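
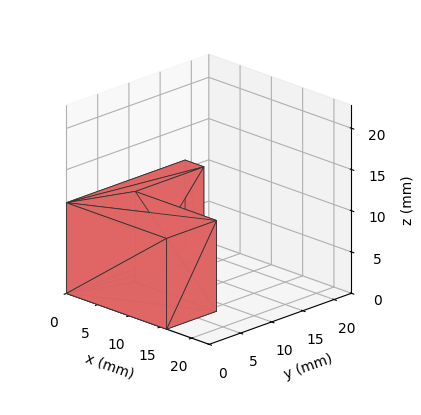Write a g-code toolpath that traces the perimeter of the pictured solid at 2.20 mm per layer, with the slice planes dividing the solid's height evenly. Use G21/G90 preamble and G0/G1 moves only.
Reading the render: the shape is an L-shaped prism: outer 16 × 19 mm, arm thicknesses ≈ 8 mm (horizontal) and 3 mm (vertical), extruded 11 mm in z (dimensions read to the nearest mm from the axis ticks). For the g-code, the solid's height is divided into equal slices at the stated Δz and each level perimeter traced with G1 moves after a G0 lift.

; perimeter-only toolpath
G21 ; units = mm
G90 ; absolute positioning
G28 ; home
; layer 1
G0 Z2.20
G0 X0.00 Y0.00
G1 X16.00 Y0.00
G1 X16.00 Y8.00
G1 X3.00 Y8.00
G1 X3.00 Y19.00
G1 X0.00 Y19.00
G1 X0.00 Y0.00
; layer 2
G0 Z4.40
G0 X0.00 Y0.00
G1 X16.00 Y0.00
G1 X16.00 Y8.00
G1 X3.00 Y8.00
G1 X3.00 Y19.00
G1 X0.00 Y19.00
G1 X0.00 Y0.00
; layer 3
G0 Z6.60
G0 X0.00 Y0.00
G1 X16.00 Y0.00
G1 X16.00 Y8.00
G1 X3.00 Y8.00
G1 X3.00 Y19.00
G1 X0.00 Y19.00
G1 X0.00 Y0.00
; layer 4
G0 Z8.80
G0 X0.00 Y0.00
G1 X16.00 Y0.00
G1 X16.00 Y8.00
G1 X3.00 Y8.00
G1 X3.00 Y19.00
G1 X0.00 Y19.00
G1 X0.00 Y0.00
; layer 5
G0 Z11.00
G0 X0.00 Y0.00
G1 X16.00 Y0.00
G1 X16.00 Y8.00
G1 X3.00 Y8.00
G1 X3.00 Y19.00
G1 X0.00 Y19.00
G1 X0.00 Y0.00
M2 ; end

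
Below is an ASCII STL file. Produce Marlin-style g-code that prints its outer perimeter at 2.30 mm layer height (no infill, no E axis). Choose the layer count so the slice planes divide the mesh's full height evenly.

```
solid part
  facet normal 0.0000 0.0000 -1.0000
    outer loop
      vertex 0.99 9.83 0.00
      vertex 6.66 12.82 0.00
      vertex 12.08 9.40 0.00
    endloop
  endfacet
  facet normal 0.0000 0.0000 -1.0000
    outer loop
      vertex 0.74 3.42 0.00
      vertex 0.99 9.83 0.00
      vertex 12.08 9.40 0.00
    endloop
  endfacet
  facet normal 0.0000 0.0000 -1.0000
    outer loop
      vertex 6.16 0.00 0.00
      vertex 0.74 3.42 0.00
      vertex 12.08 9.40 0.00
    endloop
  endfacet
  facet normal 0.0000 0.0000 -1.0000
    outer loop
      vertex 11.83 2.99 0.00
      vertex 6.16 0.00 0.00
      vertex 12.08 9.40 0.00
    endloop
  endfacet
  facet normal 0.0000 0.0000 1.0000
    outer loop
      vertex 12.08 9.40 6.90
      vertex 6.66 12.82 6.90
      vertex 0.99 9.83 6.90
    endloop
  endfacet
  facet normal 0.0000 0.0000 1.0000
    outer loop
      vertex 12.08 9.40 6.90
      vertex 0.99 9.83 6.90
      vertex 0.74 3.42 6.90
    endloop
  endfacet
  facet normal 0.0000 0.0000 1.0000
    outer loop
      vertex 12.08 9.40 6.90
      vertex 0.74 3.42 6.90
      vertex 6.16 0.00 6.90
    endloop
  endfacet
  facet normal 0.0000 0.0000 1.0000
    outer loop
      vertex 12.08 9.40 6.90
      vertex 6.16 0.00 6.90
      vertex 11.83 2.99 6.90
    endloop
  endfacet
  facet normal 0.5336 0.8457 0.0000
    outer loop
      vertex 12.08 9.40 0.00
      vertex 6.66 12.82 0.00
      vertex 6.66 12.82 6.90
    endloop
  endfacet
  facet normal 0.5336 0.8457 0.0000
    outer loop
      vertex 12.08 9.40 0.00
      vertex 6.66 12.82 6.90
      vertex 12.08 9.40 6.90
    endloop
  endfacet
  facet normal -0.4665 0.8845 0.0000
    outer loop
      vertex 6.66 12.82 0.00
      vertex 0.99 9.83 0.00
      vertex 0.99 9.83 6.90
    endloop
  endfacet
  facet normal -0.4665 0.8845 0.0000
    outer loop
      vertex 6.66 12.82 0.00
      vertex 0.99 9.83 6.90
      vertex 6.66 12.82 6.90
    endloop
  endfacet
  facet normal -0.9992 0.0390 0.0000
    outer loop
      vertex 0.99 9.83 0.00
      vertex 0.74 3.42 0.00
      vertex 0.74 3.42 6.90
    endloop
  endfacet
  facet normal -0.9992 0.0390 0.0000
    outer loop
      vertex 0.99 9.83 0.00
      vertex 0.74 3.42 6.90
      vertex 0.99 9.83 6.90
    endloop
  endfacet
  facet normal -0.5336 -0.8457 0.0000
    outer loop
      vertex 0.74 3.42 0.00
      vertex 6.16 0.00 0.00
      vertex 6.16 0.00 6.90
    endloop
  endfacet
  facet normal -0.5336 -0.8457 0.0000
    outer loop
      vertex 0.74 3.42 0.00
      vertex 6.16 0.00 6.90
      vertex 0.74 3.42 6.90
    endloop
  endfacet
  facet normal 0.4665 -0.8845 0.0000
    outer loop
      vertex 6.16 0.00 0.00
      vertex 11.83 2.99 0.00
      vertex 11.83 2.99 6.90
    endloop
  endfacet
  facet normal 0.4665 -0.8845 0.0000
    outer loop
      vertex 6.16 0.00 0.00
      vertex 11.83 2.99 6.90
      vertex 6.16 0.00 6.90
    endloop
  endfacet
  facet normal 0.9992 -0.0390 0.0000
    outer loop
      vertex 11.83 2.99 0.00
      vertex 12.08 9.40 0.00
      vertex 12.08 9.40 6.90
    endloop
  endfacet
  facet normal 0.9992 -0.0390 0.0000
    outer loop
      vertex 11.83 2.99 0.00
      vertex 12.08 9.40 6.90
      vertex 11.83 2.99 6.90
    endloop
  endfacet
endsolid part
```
; perimeter-only toolpath
G21 ; units = mm
G90 ; absolute positioning
G28 ; home
; layer 1
G0 Z2.30
G0 X12.08 Y9.40
G1 X6.66 Y12.82
G1 X0.99 Y9.83
G1 X0.74 Y3.42
G1 X6.16 Y0.00
G1 X11.83 Y2.99
G1 X12.08 Y9.40
; layer 2
G0 Z4.60
G0 X12.08 Y9.40
G1 X6.66 Y12.82
G1 X0.99 Y9.83
G1 X0.74 Y3.42
G1 X6.16 Y0.00
G1 X11.83 Y2.99
G1 X12.08 Y9.40
; layer 3
G0 Z6.90
G0 X12.08 Y9.40
G1 X6.66 Y12.82
G1 X0.99 Y9.83
G1 X0.74 Y3.42
G1 X6.16 Y0.00
G1 X11.83 Y2.99
G1 X12.08 Y9.40
M2 ; end

The solid is a regular 6-sided prism (a cylinder approximated with 6 flat sides), circumscribed radius ≈ 6.41 mm, height ≈ 6.9 mm. Slicing at Δz = 2.30 mm — 3 equal slices spanning the solid's height, so layer i sits at z = i·h/3 — gives 3 non-empty perimeters. Each is a 6-segment closed polygon; G0 lifts to the layer z and rapids to the start vertex, then G1 traces the edges.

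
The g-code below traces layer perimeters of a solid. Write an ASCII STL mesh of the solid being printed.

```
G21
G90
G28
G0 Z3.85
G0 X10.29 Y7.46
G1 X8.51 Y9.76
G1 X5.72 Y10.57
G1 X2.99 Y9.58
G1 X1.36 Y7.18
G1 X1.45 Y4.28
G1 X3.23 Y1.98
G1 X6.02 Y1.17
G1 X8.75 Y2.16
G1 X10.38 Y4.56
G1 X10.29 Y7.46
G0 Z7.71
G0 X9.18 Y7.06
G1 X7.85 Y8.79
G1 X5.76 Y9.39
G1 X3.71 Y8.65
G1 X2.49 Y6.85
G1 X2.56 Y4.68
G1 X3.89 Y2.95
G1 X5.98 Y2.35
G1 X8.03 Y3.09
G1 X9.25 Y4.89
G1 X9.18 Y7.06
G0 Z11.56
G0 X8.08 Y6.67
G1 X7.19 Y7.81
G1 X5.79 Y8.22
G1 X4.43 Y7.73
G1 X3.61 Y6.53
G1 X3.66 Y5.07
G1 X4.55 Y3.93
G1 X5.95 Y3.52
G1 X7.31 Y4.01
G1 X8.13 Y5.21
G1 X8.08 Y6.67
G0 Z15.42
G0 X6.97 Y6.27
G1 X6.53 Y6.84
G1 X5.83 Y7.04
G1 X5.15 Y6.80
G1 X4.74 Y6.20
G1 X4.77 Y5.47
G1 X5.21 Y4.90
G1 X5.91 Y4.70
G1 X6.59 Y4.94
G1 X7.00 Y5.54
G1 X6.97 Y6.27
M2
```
solid part
  facet normal 0.0000 0.0000 -1.0000
    outer loop
      vertex 5.68 11.74 0.00
      vertex 9.17 10.73 0.00
      vertex 11.39 7.86 0.00
    endloop
  endfacet
  facet normal 0.0000 0.0000 -1.0000
    outer loop
      vertex 2.27 10.51 0.00
      vertex 5.68 11.74 0.00
      vertex 11.39 7.86 0.00
    endloop
  endfacet
  facet normal 0.0000 0.0000 -1.0000
    outer loop
      vertex 0.23 7.51 0.00
      vertex 2.27 10.51 0.00
      vertex 11.39 7.86 0.00
    endloop
  endfacet
  facet normal 0.0000 0.0000 -1.0000
    outer loop
      vertex 0.35 3.88 0.00
      vertex 0.23 7.51 0.00
      vertex 11.39 7.86 0.00
    endloop
  endfacet
  facet normal 0.0000 0.0000 -1.0000
    outer loop
      vertex 2.57 1.01 0.00
      vertex 0.35 3.88 0.00
      vertex 11.39 7.86 0.00
    endloop
  endfacet
  facet normal 0.0000 0.0000 -1.0000
    outer loop
      vertex 6.06 0.00 0.00
      vertex 2.57 1.01 0.00
      vertex 11.39 7.86 0.00
    endloop
  endfacet
  facet normal 0.0000 0.0000 -1.0000
    outer loop
      vertex 9.47 1.23 0.00
      vertex 6.06 0.00 0.00
      vertex 11.39 7.86 0.00
    endloop
  endfacet
  facet normal 0.0000 0.0000 -1.0000
    outer loop
      vertex 11.51 4.23 0.00
      vertex 9.47 1.23 0.00
      vertex 11.39 7.86 0.00
    endloop
  endfacet
  facet normal 0.7597 0.5877 0.2783
    outer loop
      vertex 11.39 7.86 0.00
      vertex 9.17 10.73 0.00
      vertex 5.87 5.87 19.27
    endloop
  endfacet
  facet normal 0.2670 0.9226 0.2784
    outer loop
      vertex 9.17 10.73 0.00
      vertex 5.68 11.74 0.00
      vertex 5.87 5.87 19.27
    endloop
  endfacet
  facet normal -0.3259 0.9035 0.2784
    outer loop
      vertex 5.68 11.74 0.00
      vertex 2.27 10.51 0.00
      vertex 5.87 5.87 19.27
    endloop
  endfacet
  facet normal -0.7942 0.5401 0.2784
    outer loop
      vertex 2.27 10.51 0.00
      vertex 0.23 7.51 0.00
      vertex 5.87 5.87 19.27
    endloop
  endfacet
  facet normal -0.9600 -0.0317 0.2783
    outer loop
      vertex 0.23 7.51 0.00
      vertex 0.35 3.88 0.00
      vertex 5.87 5.87 19.27
    endloop
  endfacet
  facet normal -0.7597 -0.5877 0.2783
    outer loop
      vertex 0.35 3.88 0.00
      vertex 2.57 1.01 0.00
      vertex 5.87 5.87 19.27
    endloop
  endfacet
  facet normal -0.2670 -0.9226 0.2784
    outer loop
      vertex 2.57 1.01 0.00
      vertex 6.06 0.00 0.00
      vertex 5.87 5.87 19.27
    endloop
  endfacet
  facet normal 0.3259 -0.9035 0.2784
    outer loop
      vertex 6.06 0.00 0.00
      vertex 9.47 1.23 0.00
      vertex 5.87 5.87 19.27
    endloop
  endfacet
  facet normal 0.7942 -0.5401 0.2784
    outer loop
      vertex 9.47 1.23 0.00
      vertex 11.51 4.23 0.00
      vertex 5.87 5.87 19.27
    endloop
  endfacet
  facet normal 0.9600 0.0317 0.2783
    outer loop
      vertex 11.51 4.23 0.00
      vertex 11.39 7.86 0.00
      vertex 5.87 5.87 19.27
    endloop
  endfacet
endsolid part

The G0 Z moves step by Δz≈3.85 mm. The G1 loops shrink linearly with z, so the solid tapers from its base footprint up to z≈19.3. Closing with a flat bottom cap and the tapered top and triangulating gives 18 facets — a regular 10-sided pyramid, base circumscribed radius ≈ 5.87 mm, apex at z ≈ 19.3 mm.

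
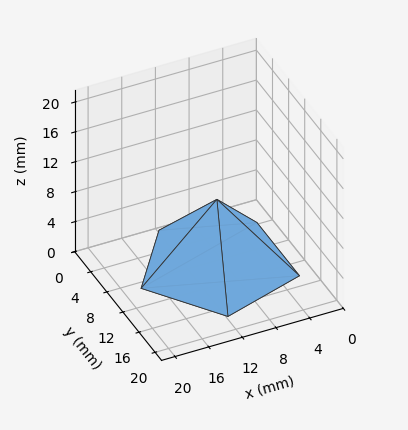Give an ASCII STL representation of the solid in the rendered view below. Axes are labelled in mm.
Reading the render: the shape is a regular 5-sided pyramid, base circumscribed radius ≈ 9 mm, apex at z ≈ 9 mm (dimensions read to the nearest mm from the axis ticks). For the STL, each face is triangulated and given an outward normal.

solid part
  facet normal 0.0000 0.0000 -1.0000
    outer loop
      vertex 1.72 14.29 0.00
      vertex 11.78 17.56 0.00
      vertex 18.00 9.00 0.00
    endloop
  endfacet
  facet normal 0.0000 0.0000 -1.0000
    outer loop
      vertex 1.72 3.71 0.00
      vertex 1.72 14.29 0.00
      vertex 18.00 9.00 0.00
    endloop
  endfacet
  facet normal 0.0000 0.0000 -1.0000
    outer loop
      vertex 11.78 0.44 0.00
      vertex 1.72 3.71 0.00
      vertex 18.00 9.00 0.00
    endloop
  endfacet
  facet normal 0.6289 0.4570 0.6289
    outer loop
      vertex 18.00 9.00 0.00
      vertex 11.78 17.56 0.00
      vertex 9.00 9.00 9.00
    endloop
  endfacet
  facet normal -0.2403 0.7394 0.6290
    outer loop
      vertex 11.78 17.56 0.00
      vertex 1.72 14.29 0.00
      vertex 9.00 9.00 9.00
    endloop
  endfacet
  facet normal -0.7775 0.0000 0.6289
    outer loop
      vertex 1.72 14.29 0.00
      vertex 1.72 3.71 0.00
      vertex 9.00 9.00 9.00
    endloop
  endfacet
  facet normal -0.2403 -0.7394 0.6290
    outer loop
      vertex 1.72 3.71 0.00
      vertex 11.78 0.44 0.00
      vertex 9.00 9.00 9.00
    endloop
  endfacet
  facet normal 0.6289 -0.4570 0.6289
    outer loop
      vertex 11.78 0.44 0.00
      vertex 18.00 9.00 0.00
      vertex 9.00 9.00 9.00
    endloop
  endfacet
endsolid part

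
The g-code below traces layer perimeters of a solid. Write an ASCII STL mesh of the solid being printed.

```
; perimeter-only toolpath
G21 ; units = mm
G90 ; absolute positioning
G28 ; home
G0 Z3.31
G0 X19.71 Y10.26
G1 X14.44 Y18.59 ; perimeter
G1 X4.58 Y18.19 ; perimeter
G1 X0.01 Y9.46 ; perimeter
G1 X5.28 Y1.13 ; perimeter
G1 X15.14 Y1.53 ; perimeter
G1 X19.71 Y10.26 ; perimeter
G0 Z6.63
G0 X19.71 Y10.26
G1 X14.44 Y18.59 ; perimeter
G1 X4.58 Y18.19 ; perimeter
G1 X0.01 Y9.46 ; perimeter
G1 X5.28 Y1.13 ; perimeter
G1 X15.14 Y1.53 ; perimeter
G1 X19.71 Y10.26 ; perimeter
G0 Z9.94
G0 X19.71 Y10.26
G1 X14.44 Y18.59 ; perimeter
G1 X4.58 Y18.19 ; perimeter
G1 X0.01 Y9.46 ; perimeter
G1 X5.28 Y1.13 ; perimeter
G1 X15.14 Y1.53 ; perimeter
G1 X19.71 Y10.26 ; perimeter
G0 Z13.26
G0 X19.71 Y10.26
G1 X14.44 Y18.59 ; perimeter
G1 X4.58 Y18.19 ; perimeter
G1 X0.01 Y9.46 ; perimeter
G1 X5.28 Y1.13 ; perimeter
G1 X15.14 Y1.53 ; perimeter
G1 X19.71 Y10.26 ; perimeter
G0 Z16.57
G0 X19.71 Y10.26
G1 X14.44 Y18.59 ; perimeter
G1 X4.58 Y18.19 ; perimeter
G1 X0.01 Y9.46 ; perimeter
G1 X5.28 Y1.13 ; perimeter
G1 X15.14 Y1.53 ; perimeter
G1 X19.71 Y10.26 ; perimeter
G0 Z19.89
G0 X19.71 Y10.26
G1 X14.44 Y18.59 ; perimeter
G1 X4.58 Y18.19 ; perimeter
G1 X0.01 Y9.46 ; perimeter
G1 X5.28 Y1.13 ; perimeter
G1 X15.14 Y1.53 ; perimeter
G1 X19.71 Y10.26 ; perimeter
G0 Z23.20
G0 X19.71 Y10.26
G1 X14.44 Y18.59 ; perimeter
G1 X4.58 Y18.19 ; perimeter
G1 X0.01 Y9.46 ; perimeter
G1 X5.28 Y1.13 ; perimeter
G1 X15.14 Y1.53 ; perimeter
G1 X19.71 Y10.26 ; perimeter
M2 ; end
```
solid part
  facet normal 0.0000 0.0000 -1.0000
    outer loop
      vertex 4.58 18.19 0.00
      vertex 14.44 18.59 0.00
      vertex 19.71 10.26 0.00
    endloop
  endfacet
  facet normal 0.0000 0.0000 -1.0000
    outer loop
      vertex 0.01 9.46 0.00
      vertex 4.58 18.19 0.00
      vertex 19.71 10.26 0.00
    endloop
  endfacet
  facet normal 0.0000 0.0000 -1.0000
    outer loop
      vertex 5.28 1.13 0.00
      vertex 0.01 9.46 0.00
      vertex 19.71 10.26 0.00
    endloop
  endfacet
  facet normal 0.0000 0.0000 -1.0000
    outer loop
      vertex 15.14 1.53 0.00
      vertex 5.28 1.13 0.00
      vertex 19.71 10.26 0.00
    endloop
  endfacet
  facet normal 0.0000 0.0000 1.0000
    outer loop
      vertex 19.71 10.26 23.20
      vertex 14.44 18.59 23.20
      vertex 4.58 18.19 23.20
    endloop
  endfacet
  facet normal 0.0000 0.0000 1.0000
    outer loop
      vertex 19.71 10.26 23.20
      vertex 4.58 18.19 23.20
      vertex 0.01 9.46 23.20
    endloop
  endfacet
  facet normal 0.0000 0.0000 1.0000
    outer loop
      vertex 19.71 10.26 23.20
      vertex 0.01 9.46 23.20
      vertex 5.28 1.13 23.20
    endloop
  endfacet
  facet normal 0.0000 0.0000 1.0000
    outer loop
      vertex 19.71 10.26 23.20
      vertex 5.28 1.13 23.20
      vertex 15.14 1.53 23.20
    endloop
  endfacet
  facet normal 0.8451 0.5346 0.0000
    outer loop
      vertex 19.71 10.26 0.00
      vertex 14.44 18.59 0.00
      vertex 14.44 18.59 23.20
    endloop
  endfacet
  facet normal 0.8451 0.5346 0.0000
    outer loop
      vertex 19.71 10.26 0.00
      vertex 14.44 18.59 23.20
      vertex 19.71 10.26 23.20
    endloop
  endfacet
  facet normal -0.0405 0.9992 0.0000
    outer loop
      vertex 14.44 18.59 0.00
      vertex 4.58 18.19 0.00
      vertex 4.58 18.19 23.20
    endloop
  endfacet
  facet normal -0.0405 0.9992 0.0000
    outer loop
      vertex 14.44 18.59 0.00
      vertex 4.58 18.19 23.20
      vertex 14.44 18.59 23.20
    endloop
  endfacet
  facet normal -0.8860 0.4638 0.0000
    outer loop
      vertex 4.58 18.19 0.00
      vertex 0.01 9.46 0.00
      vertex 0.01 9.46 23.20
    endloop
  endfacet
  facet normal -0.8860 0.4638 0.0000
    outer loop
      vertex 4.58 18.19 0.00
      vertex 0.01 9.46 23.20
      vertex 4.58 18.19 23.20
    endloop
  endfacet
  facet normal -0.8451 -0.5346 0.0000
    outer loop
      vertex 0.01 9.46 0.00
      vertex 5.28 1.13 0.00
      vertex 5.28 1.13 23.20
    endloop
  endfacet
  facet normal -0.8451 -0.5346 0.0000
    outer loop
      vertex 0.01 9.46 0.00
      vertex 5.28 1.13 23.20
      vertex 0.01 9.46 23.20
    endloop
  endfacet
  facet normal 0.0405 -0.9992 0.0000
    outer loop
      vertex 5.28 1.13 0.00
      vertex 15.14 1.53 0.00
      vertex 15.14 1.53 23.20
    endloop
  endfacet
  facet normal 0.0405 -0.9992 0.0000
    outer loop
      vertex 5.28 1.13 0.00
      vertex 15.14 1.53 23.20
      vertex 5.28 1.13 23.20
    endloop
  endfacet
  facet normal 0.8860 -0.4638 0.0000
    outer loop
      vertex 15.14 1.53 0.00
      vertex 19.71 10.26 0.00
      vertex 19.71 10.26 23.20
    endloop
  endfacet
  facet normal 0.8860 -0.4638 0.0000
    outer loop
      vertex 15.14 1.53 0.00
      vertex 19.71 10.26 23.20
      vertex 15.14 1.53 23.20
    endloop
  endfacet
endsolid part

The G0 Z moves step by Δz≈3.31 mm. Every layer's G1 loop is the same polygon, so the solid is a straight extrusion of it from z=0 to z≈23.2. Closing with flat bottom and top caps and triangulating gives 20 facets — a regular 6-sided prism (a cylinder approximated with 6 flat sides), circumscribed radius ≈ 9.86 mm, height ≈ 23.2 mm.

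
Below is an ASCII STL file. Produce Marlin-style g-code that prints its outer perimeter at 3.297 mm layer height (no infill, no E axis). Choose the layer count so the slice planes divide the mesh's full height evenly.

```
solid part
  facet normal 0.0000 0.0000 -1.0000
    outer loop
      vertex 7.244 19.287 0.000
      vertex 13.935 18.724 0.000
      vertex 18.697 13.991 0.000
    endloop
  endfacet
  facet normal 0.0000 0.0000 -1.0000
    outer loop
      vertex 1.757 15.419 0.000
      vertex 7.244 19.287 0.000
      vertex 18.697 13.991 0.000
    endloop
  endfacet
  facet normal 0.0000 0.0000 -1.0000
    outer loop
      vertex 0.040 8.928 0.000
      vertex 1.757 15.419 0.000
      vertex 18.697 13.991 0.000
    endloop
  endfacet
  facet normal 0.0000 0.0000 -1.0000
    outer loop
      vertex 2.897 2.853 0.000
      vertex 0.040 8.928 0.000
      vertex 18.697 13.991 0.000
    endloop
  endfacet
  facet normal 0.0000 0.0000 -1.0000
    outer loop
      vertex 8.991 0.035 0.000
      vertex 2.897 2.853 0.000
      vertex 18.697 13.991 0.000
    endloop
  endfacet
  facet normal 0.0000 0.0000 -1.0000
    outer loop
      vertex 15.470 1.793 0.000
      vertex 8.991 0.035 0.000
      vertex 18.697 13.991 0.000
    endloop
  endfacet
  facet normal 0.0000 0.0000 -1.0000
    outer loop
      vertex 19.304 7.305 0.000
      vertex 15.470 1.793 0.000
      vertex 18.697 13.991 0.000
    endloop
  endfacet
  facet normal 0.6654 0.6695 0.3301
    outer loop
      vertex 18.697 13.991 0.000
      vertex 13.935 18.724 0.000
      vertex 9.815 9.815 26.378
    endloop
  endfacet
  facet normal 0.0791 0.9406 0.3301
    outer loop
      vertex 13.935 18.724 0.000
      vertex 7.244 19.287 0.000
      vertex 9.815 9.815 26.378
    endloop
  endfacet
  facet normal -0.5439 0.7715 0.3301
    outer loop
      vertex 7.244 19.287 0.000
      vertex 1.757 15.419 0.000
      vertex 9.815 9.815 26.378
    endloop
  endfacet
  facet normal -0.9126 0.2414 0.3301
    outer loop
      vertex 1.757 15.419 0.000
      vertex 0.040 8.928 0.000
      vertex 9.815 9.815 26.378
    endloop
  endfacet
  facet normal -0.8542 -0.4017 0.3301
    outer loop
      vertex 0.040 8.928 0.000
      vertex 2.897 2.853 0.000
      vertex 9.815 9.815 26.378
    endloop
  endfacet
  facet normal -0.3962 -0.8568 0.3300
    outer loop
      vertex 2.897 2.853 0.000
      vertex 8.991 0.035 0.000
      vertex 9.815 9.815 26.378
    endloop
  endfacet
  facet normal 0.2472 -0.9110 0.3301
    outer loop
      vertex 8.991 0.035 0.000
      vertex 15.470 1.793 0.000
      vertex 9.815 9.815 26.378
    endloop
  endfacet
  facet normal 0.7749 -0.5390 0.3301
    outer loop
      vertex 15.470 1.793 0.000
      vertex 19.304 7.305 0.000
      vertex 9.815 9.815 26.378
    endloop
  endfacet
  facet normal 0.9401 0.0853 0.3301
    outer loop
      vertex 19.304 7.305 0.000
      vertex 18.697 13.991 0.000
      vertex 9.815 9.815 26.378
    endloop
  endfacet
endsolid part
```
; perimeter-only toolpath
G21 ; units = mm
G90 ; absolute positioning
G28 ; home
; layer 1
G0 Z3.297
G0 X17.587 Y13.469
G1 X13.420 Y17.610
G1 X7.565 Y18.103
G1 X2.764 Y14.719
G1 X1.262 Y9.039
G1 X3.762 Y3.723
G1 X9.094 Y1.257
G1 X14.763 Y2.796
G1 X18.118 Y7.619
G1 X17.587 Y13.469
; layer 2
G0 Z6.595
G0 X16.476 Y12.947
G1 X12.905 Y16.497
G1 X7.887 Y16.919
G1 X3.771 Y14.018
G1 X2.484 Y9.150
G1 X4.627 Y4.594
G1 X9.197 Y2.480
G1 X14.056 Y3.798
G1 X16.932 Y7.932
G1 X16.476 Y12.947
; layer 3
G0 Z9.892
G0 X15.366 Y12.425
G1 X12.390 Y15.383
G1 X8.208 Y15.735
G1 X4.779 Y13.317
G1 X3.706 Y9.261
G1 X5.491 Y5.464
G1 X9.300 Y3.703
G1 X13.349 Y4.801
G1 X15.746 Y8.246
G1 X15.366 Y12.425
; layer 4
G0 Z13.189
G0 X14.256 Y11.903
G1 X11.875 Y14.270
G1 X8.529 Y14.551
G1 X5.786 Y12.617
G1 X4.927 Y9.372
G1 X6.356 Y6.334
G1 X9.403 Y4.925
G1 X12.643 Y5.804
G1 X14.559 Y8.560
G1 X14.256 Y11.903
; layer 5
G0 Z16.486
G0 X13.146 Y11.381
G1 X11.360 Y13.156
G1 X8.851 Y13.367
G1 X6.793 Y11.916
G1 X6.149 Y9.482
G1 X7.221 Y7.204
G1 X9.506 Y6.147
G1 X11.936 Y6.807
G1 X13.373 Y8.874
G1 X13.146 Y11.381
; layer 6
G0 Z19.784
G0 X12.035 Y10.859
G1 X10.845 Y12.042
G1 X9.172 Y12.183
G1 X7.801 Y11.216
G1 X7.371 Y9.593
G1 X8.085 Y8.075
G1 X9.609 Y7.370
G1 X11.229 Y7.809
G1 X12.187 Y9.188
G1 X12.035 Y10.859
; layer 7
G0 Z23.081
G0 X10.925 Y10.337
G1 X10.330 Y10.929
G1 X9.494 Y10.999
G1 X8.808 Y10.515
G1 X8.593 Y9.704
G1 X8.950 Y8.945
G1 X9.712 Y8.592
G1 X10.522 Y8.812
G1 X11.001 Y9.501
G1 X10.925 Y10.337
M2 ; end

The solid is a regular 9-sided pyramid, base circumscribed radius ≈ 9.81 mm, apex at z ≈ 26.4 mm. Slicing at Δz = 3.297 mm — 8 equal slices spanning the solid's height, so layer i sits at z = i·h/8 — gives 7 non-empty perimeters. Each is a 9-segment closed polygon; G0 lifts to the layer z and rapids to the start vertex, then G1 traces the edges. The cross-section shrinks linearly with z (the slice at the apex is degenerate and omitted).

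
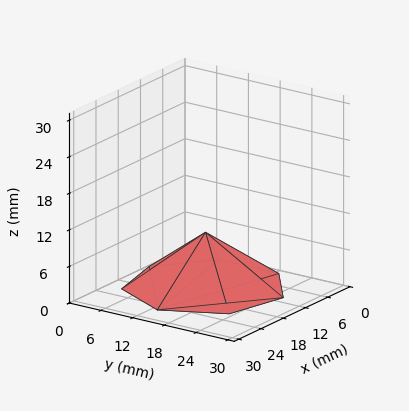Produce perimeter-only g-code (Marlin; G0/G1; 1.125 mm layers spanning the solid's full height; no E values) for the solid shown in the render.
Reading the render: the shape is a regular 7-sided pyramid, base circumscribed radius ≈ 13 mm, apex at z ≈ 9 mm (dimensions read to the nearest mm from the axis ticks). For the g-code, the solid's height is divided into equal slices at the stated Δz and each level perimeter traced with G1 moves after a G0 lift.

; perimeter-only toolpath
G21 ; units = mm
G90 ; absolute positioning
G28 ; home
; layer 1
G0 Z1.125
G0 X24.375 Y13.000
G1 X20.092 Y21.894
G1 X10.469 Y24.090
G1 X2.751 Y17.935
G1 X2.751 Y8.065
G1 X10.469 Y1.910
G1 X20.092 Y4.107
G1 X24.375 Y13.000
; layer 2
G0 Z2.250
G0 X22.750 Y13.000
G1 X19.079 Y20.623
G1 X10.830 Y22.505
G1 X4.215 Y17.230
G1 X4.215 Y8.770
G1 X10.830 Y3.494
G1 X19.079 Y5.377
G1 X22.750 Y13.000
; layer 3
G0 Z3.375
G0 X21.125 Y13.000
G1 X18.066 Y19.352
G1 X11.192 Y20.921
G1 X5.679 Y16.525
G1 X5.679 Y9.475
G1 X11.192 Y5.079
G1 X18.066 Y6.647
G1 X21.125 Y13.000
; layer 4
G0 Z4.500
G0 X19.500 Y13.000
G1 X17.053 Y18.082
G1 X11.553 Y19.337
G1 X7.143 Y15.820
G1 X7.143 Y10.180
G1 X11.553 Y6.663
G1 X17.053 Y7.918
G1 X19.500 Y13.000
; layer 5
G0 Z5.625
G0 X17.875 Y13.000
G1 X16.039 Y16.812
G1 X11.915 Y17.753
G1 X8.608 Y15.115
G1 X8.608 Y10.885
G1 X11.915 Y8.247
G1 X16.039 Y9.188
G1 X17.875 Y13.000
; layer 6
G0 Z6.750
G0 X16.250 Y13.000
G1 X15.026 Y15.541
G1 X12.277 Y16.169
G1 X10.072 Y14.410
G1 X10.072 Y11.590
G1 X12.277 Y9.832
G1 X15.026 Y10.459
G1 X16.250 Y13.000
; layer 7
G0 Z7.875
G0 X14.625 Y13.000
G1 X14.013 Y14.271
G1 X12.638 Y14.584
G1 X11.536 Y13.705
G1 X11.536 Y12.295
G1 X12.638 Y11.416
G1 X14.013 Y11.729
G1 X14.625 Y13.000
M2 ; end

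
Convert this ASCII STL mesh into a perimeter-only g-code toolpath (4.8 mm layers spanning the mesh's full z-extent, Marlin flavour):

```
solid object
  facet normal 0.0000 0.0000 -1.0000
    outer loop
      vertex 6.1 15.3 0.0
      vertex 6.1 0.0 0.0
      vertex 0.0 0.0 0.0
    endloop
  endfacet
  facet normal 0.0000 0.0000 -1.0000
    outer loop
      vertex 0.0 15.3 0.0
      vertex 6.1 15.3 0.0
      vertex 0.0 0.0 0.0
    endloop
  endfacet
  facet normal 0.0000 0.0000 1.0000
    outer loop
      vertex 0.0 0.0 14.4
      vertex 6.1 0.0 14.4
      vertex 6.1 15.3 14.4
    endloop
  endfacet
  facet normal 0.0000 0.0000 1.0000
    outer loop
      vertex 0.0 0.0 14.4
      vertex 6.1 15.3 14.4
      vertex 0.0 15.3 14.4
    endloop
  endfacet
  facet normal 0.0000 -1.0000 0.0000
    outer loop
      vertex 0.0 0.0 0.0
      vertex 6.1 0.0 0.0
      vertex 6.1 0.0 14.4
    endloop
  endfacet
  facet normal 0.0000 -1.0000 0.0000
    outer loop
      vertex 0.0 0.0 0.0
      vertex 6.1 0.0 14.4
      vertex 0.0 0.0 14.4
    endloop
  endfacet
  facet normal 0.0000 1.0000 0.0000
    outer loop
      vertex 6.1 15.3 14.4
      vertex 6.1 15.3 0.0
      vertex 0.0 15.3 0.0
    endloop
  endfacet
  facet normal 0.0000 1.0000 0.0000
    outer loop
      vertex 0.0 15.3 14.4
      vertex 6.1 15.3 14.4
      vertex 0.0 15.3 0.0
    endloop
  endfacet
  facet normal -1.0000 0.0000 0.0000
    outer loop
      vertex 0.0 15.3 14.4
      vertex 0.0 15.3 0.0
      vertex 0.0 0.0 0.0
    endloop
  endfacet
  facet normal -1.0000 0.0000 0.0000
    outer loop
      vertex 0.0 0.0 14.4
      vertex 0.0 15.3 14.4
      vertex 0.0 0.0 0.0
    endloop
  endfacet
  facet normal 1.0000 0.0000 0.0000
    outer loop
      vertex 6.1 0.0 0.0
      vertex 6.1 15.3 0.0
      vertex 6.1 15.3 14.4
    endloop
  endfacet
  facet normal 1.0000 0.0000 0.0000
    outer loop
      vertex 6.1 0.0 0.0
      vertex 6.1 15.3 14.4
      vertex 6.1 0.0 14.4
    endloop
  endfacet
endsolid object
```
; perimeter-only toolpath
G21 ; units = mm
G90 ; absolute positioning
G28 ; home
; layer 1
G0 Z4.8
G0 X0.0 Y0.0
G1 X6.1 Y0.0
G1 X6.1 Y15.3
G1 X0.0 Y15.3
G1 X0.0 Y0.0
; layer 2
G0 Z9.6
G0 X0.0 Y0.0
G1 X6.1 Y0.0
G1 X6.1 Y15.3
G1 X0.0 Y15.3
G1 X0.0 Y0.0
; layer 3
G0 Z14.4
G0 X0.0 Y0.0
G1 X6.1 Y0.0
G1 X6.1 Y15.3
G1 X0.0 Y15.3
G1 X0.0 Y0.0
M2 ; end

The solid is a rectangular box, roughly 6.1 × 15.3 mm footprint and 14.4 mm tall. Slicing at Δz = 4.8 mm — 3 equal slices spanning the solid's height, so layer i sits at z = i·h/3 — gives 3 non-empty perimeters. Each is a 4-segment closed polygon; G0 lifts to the layer z and rapids to the start vertex, then G1 traces the edges.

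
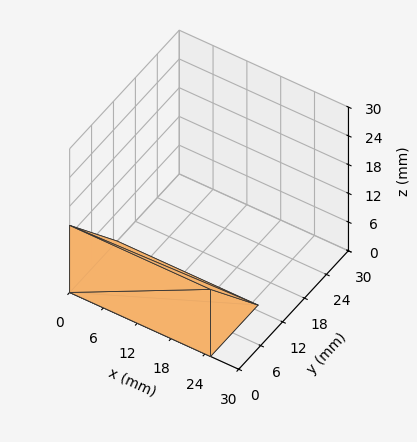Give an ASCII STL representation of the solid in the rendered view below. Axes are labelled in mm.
Reading the render: the shape is a wedge (ramp): 25 × 13 mm base, rising to 14 mm along the y=0 edge and sloping linearly to z=0 at y=13 (dimensions read to the nearest mm from the axis ticks). For the STL, each face is triangulated and given an outward normal.

solid part
  facet normal 0.0000 0.0000 -1.0000
    outer loop
      vertex 25.000 13.000 0.000
      vertex 25.000 0.000 0.000
      vertex 0.000 0.000 0.000
    endloop
  endfacet
  facet normal 0.0000 0.0000 -1.0000
    outer loop
      vertex 0.000 13.000 0.000
      vertex 25.000 13.000 0.000
      vertex 0.000 0.000 0.000
    endloop
  endfacet
  facet normal 0.0000 -1.0000 0.0000
    outer loop
      vertex 0.000 0.000 0.000
      vertex 25.000 0.000 0.000
      vertex 25.000 0.000 14.000
    endloop
  endfacet
  facet normal 0.0000 -1.0000 0.0000
    outer loop
      vertex 0.000 0.000 0.000
      vertex 25.000 0.000 14.000
      vertex 0.000 0.000 14.000
    endloop
  endfacet
  facet normal 0.0000 0.7328 0.6805
    outer loop
      vertex 0.000 0.000 14.000
      vertex 25.000 0.000 14.000
      vertex 25.000 13.000 0.000
    endloop
  endfacet
  facet normal 0.0000 0.7328 0.6805
    outer loop
      vertex 0.000 0.000 14.000
      vertex 25.000 13.000 0.000
      vertex 0.000 13.000 0.000
    endloop
  endfacet
  facet normal -1.0000 0.0000 0.0000
    outer loop
      vertex 0.000 0.000 14.000
      vertex 0.000 13.000 0.000
      vertex 0.000 0.000 0.000
    endloop
  endfacet
  facet normal 1.0000 0.0000 0.0000
    outer loop
      vertex 25.000 0.000 0.000
      vertex 25.000 13.000 0.000
      vertex 25.000 0.000 14.000
    endloop
  endfacet
endsolid part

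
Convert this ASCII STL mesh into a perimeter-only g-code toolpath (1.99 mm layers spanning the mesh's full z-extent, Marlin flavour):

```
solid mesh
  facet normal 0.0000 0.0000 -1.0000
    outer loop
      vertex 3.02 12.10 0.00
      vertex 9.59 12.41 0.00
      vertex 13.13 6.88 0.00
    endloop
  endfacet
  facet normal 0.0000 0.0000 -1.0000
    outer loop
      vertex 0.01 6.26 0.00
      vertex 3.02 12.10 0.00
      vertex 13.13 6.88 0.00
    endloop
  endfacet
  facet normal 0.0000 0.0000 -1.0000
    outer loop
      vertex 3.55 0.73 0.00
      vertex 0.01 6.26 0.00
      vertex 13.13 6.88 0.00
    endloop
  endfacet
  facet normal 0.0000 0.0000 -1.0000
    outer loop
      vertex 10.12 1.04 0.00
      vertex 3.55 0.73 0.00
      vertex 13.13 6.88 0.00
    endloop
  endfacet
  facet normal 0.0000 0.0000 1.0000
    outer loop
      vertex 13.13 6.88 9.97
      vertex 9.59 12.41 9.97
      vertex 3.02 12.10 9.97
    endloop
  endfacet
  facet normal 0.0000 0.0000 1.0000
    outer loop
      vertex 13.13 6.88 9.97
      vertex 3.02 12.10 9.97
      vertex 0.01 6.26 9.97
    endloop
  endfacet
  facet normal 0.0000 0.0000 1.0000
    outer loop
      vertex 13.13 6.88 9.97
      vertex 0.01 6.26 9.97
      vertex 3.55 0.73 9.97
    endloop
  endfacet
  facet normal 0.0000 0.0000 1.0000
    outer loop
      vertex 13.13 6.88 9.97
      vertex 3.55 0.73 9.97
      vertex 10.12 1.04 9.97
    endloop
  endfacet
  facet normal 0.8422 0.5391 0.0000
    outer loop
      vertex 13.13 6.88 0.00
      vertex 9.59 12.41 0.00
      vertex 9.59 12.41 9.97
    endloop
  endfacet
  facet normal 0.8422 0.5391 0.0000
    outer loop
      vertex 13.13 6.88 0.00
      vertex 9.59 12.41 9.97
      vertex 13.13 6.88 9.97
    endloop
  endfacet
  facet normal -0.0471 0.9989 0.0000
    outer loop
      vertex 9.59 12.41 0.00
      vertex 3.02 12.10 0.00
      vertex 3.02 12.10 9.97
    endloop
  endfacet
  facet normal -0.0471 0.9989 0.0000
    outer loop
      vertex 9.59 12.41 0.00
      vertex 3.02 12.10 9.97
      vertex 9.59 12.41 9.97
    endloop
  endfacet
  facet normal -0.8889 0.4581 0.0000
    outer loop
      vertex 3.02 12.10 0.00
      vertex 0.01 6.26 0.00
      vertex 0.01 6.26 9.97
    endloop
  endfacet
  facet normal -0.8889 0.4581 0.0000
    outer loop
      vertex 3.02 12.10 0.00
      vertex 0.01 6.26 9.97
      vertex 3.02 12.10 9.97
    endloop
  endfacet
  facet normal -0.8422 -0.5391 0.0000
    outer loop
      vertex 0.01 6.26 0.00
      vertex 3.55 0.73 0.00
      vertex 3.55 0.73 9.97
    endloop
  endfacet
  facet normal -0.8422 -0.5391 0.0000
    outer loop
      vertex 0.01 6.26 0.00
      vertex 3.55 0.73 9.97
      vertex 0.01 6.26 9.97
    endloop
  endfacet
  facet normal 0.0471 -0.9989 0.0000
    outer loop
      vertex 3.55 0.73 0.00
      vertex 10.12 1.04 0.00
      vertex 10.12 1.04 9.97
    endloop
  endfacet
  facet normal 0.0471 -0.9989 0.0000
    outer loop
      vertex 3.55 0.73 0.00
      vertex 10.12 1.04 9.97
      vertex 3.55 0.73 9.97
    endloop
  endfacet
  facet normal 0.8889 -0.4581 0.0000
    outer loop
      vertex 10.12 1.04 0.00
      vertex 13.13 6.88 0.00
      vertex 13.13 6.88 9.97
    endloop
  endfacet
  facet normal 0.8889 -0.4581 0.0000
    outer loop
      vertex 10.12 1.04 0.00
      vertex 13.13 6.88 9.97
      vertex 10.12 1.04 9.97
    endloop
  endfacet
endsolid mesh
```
; perimeter-only toolpath
G21 ; units = mm
G90 ; absolute positioning
G28 ; home
; layer 1
G0 Z1.99
G0 X13.13 Y6.88
G1 X9.59 Y12.41
G1 X3.02 Y12.10
G1 X0.01 Y6.26
G1 X3.55 Y0.73
G1 X10.12 Y1.04
G1 X13.13 Y6.88
; layer 2
G0 Z3.99
G0 X13.13 Y6.88
G1 X9.59 Y12.41
G1 X3.02 Y12.10
G1 X0.01 Y6.26
G1 X3.55 Y0.73
G1 X10.12 Y1.04
G1 X13.13 Y6.88
; layer 3
G0 Z5.98
G0 X13.13 Y6.88
G1 X9.59 Y12.41
G1 X3.02 Y12.10
G1 X0.01 Y6.26
G1 X3.55 Y0.73
G1 X10.12 Y1.04
G1 X13.13 Y6.88
; layer 4
G0 Z7.98
G0 X13.13 Y6.88
G1 X9.59 Y12.41
G1 X3.02 Y12.10
G1 X0.01 Y6.26
G1 X3.55 Y0.73
G1 X10.12 Y1.04
G1 X13.13 Y6.88
; layer 5
G0 Z9.97
G0 X13.13 Y6.88
G1 X9.59 Y12.41
G1 X3.02 Y12.10
G1 X0.01 Y6.26
G1 X3.55 Y0.73
G1 X10.12 Y1.04
G1 X13.13 Y6.88
M2 ; end

The solid is a regular 6-sided prism (a cylinder approximated with 6 flat sides), circumscribed radius ≈ 6.57 mm, height ≈ 9.97 mm. Slicing at Δz = 1.99 mm — 5 equal slices spanning the solid's height, so layer i sits at z = i·h/5 — gives 5 non-empty perimeters. Each is a 6-segment closed polygon; G0 lifts to the layer z and rapids to the start vertex, then G1 traces the edges.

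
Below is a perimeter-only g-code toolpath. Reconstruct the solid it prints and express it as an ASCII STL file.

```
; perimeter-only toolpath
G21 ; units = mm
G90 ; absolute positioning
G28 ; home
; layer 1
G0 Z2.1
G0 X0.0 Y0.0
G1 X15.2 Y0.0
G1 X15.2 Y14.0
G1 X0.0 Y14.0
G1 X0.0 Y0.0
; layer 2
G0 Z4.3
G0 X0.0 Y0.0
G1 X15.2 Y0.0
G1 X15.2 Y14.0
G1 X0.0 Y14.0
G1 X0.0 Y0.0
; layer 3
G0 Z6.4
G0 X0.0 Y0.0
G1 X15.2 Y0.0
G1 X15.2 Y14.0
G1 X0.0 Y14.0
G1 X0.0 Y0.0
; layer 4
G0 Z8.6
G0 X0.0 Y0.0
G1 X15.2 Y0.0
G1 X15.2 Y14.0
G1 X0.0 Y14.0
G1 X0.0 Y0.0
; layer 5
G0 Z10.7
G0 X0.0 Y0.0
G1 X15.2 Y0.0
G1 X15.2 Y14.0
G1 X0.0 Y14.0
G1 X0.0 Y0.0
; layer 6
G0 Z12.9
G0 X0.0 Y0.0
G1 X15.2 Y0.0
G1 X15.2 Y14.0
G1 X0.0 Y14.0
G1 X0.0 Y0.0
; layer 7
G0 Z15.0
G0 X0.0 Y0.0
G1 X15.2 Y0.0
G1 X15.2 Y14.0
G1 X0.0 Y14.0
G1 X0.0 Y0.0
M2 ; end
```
solid part
  facet normal 0.0000 0.0000 -1.0000
    outer loop
      vertex 15.2 14.0 0.0
      vertex 15.2 0.0 0.0
      vertex 0.0 0.0 0.0
    endloop
  endfacet
  facet normal 0.0000 0.0000 -1.0000
    outer loop
      vertex 0.0 14.0 0.0
      vertex 15.2 14.0 0.0
      vertex 0.0 0.0 0.0
    endloop
  endfacet
  facet normal 0.0000 0.0000 1.0000
    outer loop
      vertex 0.0 0.0 15.0
      vertex 15.2 0.0 15.0
      vertex 15.2 14.0 15.0
    endloop
  endfacet
  facet normal 0.0000 0.0000 1.0000
    outer loop
      vertex 0.0 0.0 15.0
      vertex 15.2 14.0 15.0
      vertex 0.0 14.0 15.0
    endloop
  endfacet
  facet normal 0.0000 -1.0000 0.0000
    outer loop
      vertex 0.0 0.0 0.0
      vertex 15.2 0.0 0.0
      vertex 15.2 0.0 15.0
    endloop
  endfacet
  facet normal 0.0000 -1.0000 0.0000
    outer loop
      vertex 0.0 0.0 0.0
      vertex 15.2 0.0 15.0
      vertex 0.0 0.0 15.0
    endloop
  endfacet
  facet normal 0.0000 1.0000 0.0000
    outer loop
      vertex 15.2 14.0 15.0
      vertex 15.2 14.0 0.0
      vertex 0.0 14.0 0.0
    endloop
  endfacet
  facet normal 0.0000 1.0000 0.0000
    outer loop
      vertex 0.0 14.0 15.0
      vertex 15.2 14.0 15.0
      vertex 0.0 14.0 0.0
    endloop
  endfacet
  facet normal -1.0000 0.0000 0.0000
    outer loop
      vertex 0.0 14.0 15.0
      vertex 0.0 14.0 0.0
      vertex 0.0 0.0 0.0
    endloop
  endfacet
  facet normal -1.0000 0.0000 0.0000
    outer loop
      vertex 0.0 0.0 15.0
      vertex 0.0 14.0 15.0
      vertex 0.0 0.0 0.0
    endloop
  endfacet
  facet normal 1.0000 0.0000 0.0000
    outer loop
      vertex 15.2 0.0 0.0
      vertex 15.2 14.0 0.0
      vertex 15.2 14.0 15.0
    endloop
  endfacet
  facet normal 1.0000 0.0000 0.0000
    outer loop
      vertex 15.2 0.0 0.0
      vertex 15.2 14.0 15.0
      vertex 15.2 0.0 15.0
    endloop
  endfacet
endsolid part

The G0 Z moves step by Δz≈2.1 mm. Every layer's G1 loop is the same polygon, so the solid is a straight extrusion of it from z=0 to z≈15. Closing with flat bottom and top caps and triangulating gives 12 facets — a rectangular box, roughly 15.2 × 14 mm footprint and 15 mm tall.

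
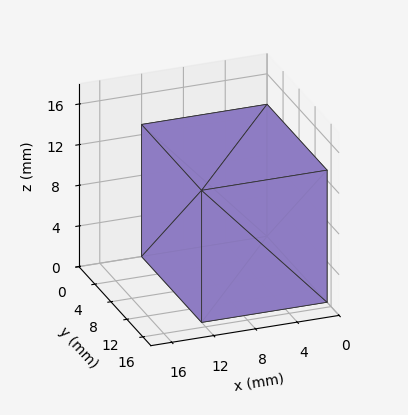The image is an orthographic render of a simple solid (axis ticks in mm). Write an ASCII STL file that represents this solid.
Reading the render: the shape is a rectangular box, roughly 12 × 15 mm footprint and 13 mm tall (dimensions read to the nearest mm from the axis ticks). For the STL, each face is triangulated and given an outward normal.

solid part
  facet normal 0.0000 0.0000 -1.0000
    outer loop
      vertex 12.000 15.000 0.000
      vertex 12.000 0.000 0.000
      vertex 0.000 0.000 0.000
    endloop
  endfacet
  facet normal 0.0000 0.0000 -1.0000
    outer loop
      vertex 0.000 15.000 0.000
      vertex 12.000 15.000 0.000
      vertex 0.000 0.000 0.000
    endloop
  endfacet
  facet normal 0.0000 0.0000 1.0000
    outer loop
      vertex 0.000 0.000 13.000
      vertex 12.000 0.000 13.000
      vertex 12.000 15.000 13.000
    endloop
  endfacet
  facet normal 0.0000 0.0000 1.0000
    outer loop
      vertex 0.000 0.000 13.000
      vertex 12.000 15.000 13.000
      vertex 0.000 15.000 13.000
    endloop
  endfacet
  facet normal 0.0000 -1.0000 0.0000
    outer loop
      vertex 0.000 0.000 0.000
      vertex 12.000 0.000 0.000
      vertex 12.000 0.000 13.000
    endloop
  endfacet
  facet normal 0.0000 -1.0000 0.0000
    outer loop
      vertex 0.000 0.000 0.000
      vertex 12.000 0.000 13.000
      vertex 0.000 0.000 13.000
    endloop
  endfacet
  facet normal 0.0000 1.0000 0.0000
    outer loop
      vertex 12.000 15.000 13.000
      vertex 12.000 15.000 0.000
      vertex 0.000 15.000 0.000
    endloop
  endfacet
  facet normal 0.0000 1.0000 0.0000
    outer loop
      vertex 0.000 15.000 13.000
      vertex 12.000 15.000 13.000
      vertex 0.000 15.000 0.000
    endloop
  endfacet
  facet normal -1.0000 0.0000 0.0000
    outer loop
      vertex 0.000 15.000 13.000
      vertex 0.000 15.000 0.000
      vertex 0.000 0.000 0.000
    endloop
  endfacet
  facet normal -1.0000 0.0000 0.0000
    outer loop
      vertex 0.000 0.000 13.000
      vertex 0.000 15.000 13.000
      vertex 0.000 0.000 0.000
    endloop
  endfacet
  facet normal 1.0000 0.0000 0.0000
    outer loop
      vertex 12.000 0.000 0.000
      vertex 12.000 15.000 0.000
      vertex 12.000 15.000 13.000
    endloop
  endfacet
  facet normal 1.0000 0.0000 0.0000
    outer loop
      vertex 12.000 0.000 0.000
      vertex 12.000 15.000 13.000
      vertex 12.000 0.000 13.000
    endloop
  endfacet
endsolid part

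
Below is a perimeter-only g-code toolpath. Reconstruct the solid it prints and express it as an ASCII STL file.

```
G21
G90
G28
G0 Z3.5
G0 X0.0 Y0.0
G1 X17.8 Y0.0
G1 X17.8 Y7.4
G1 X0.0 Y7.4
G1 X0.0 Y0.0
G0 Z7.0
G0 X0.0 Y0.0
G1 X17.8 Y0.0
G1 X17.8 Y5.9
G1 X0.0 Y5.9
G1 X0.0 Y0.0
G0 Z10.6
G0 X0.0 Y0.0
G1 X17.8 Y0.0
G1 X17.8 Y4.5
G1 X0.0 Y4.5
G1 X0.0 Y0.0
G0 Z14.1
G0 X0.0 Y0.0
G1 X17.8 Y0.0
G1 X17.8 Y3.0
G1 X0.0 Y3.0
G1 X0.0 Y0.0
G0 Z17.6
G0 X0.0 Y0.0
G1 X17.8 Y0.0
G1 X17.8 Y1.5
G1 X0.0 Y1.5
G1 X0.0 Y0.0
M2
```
solid part
  facet normal 0.0000 0.0000 -1.0000
    outer loop
      vertex 17.8 8.9 0.0
      vertex 17.8 0.0 0.0
      vertex 0.0 0.0 0.0
    endloop
  endfacet
  facet normal 0.0000 0.0000 -1.0000
    outer loop
      vertex 0.0 8.9 0.0
      vertex 17.8 8.9 0.0
      vertex 0.0 0.0 0.0
    endloop
  endfacet
  facet normal 0.0000 -1.0000 0.0000
    outer loop
      vertex 0.0 0.0 0.0
      vertex 17.8 0.0 0.0
      vertex 17.8 0.0 21.1
    endloop
  endfacet
  facet normal 0.0000 -1.0000 0.0000
    outer loop
      vertex 0.0 0.0 0.0
      vertex 17.8 0.0 21.1
      vertex 0.0 0.0 21.1
    endloop
  endfacet
  facet normal 0.0000 0.9214 0.3886
    outer loop
      vertex 0.0 0.0 21.1
      vertex 17.8 0.0 21.1
      vertex 17.8 8.9 0.0
    endloop
  endfacet
  facet normal 0.0000 0.9214 0.3886
    outer loop
      vertex 0.0 0.0 21.1
      vertex 17.8 8.9 0.0
      vertex 0.0 8.9 0.0
    endloop
  endfacet
  facet normal -1.0000 0.0000 0.0000
    outer loop
      vertex 0.0 0.0 21.1
      vertex 0.0 8.9 0.0
      vertex 0.0 0.0 0.0
    endloop
  endfacet
  facet normal 1.0000 0.0000 0.0000
    outer loop
      vertex 17.8 0.0 0.0
      vertex 17.8 8.9 0.0
      vertex 17.8 0.0 21.1
    endloop
  endfacet
endsolid part

The G0 Z moves step by Δz≈3.5 mm. The G1 loops shrink linearly with z, so the solid tapers from its base footprint up to z≈21.1. Closing with a flat bottom cap and the tapered top and triangulating gives 8 facets — a wedge (ramp): 17.8 × 8.9 mm base, rising to 21.1 mm along the y=0 edge and sloping linearly to z=0 at y=8.9.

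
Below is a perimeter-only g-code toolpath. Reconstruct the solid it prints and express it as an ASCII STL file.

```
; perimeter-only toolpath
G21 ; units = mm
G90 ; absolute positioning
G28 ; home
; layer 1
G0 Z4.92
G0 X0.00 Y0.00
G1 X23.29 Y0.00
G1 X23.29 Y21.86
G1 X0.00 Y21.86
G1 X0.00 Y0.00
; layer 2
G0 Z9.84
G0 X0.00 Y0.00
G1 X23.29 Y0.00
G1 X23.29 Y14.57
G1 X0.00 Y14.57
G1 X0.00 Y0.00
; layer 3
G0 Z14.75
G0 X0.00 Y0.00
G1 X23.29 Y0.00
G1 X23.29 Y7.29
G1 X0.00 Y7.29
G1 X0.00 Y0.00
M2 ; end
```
solid part
  facet normal 0.0000 0.0000 -1.0000
    outer loop
      vertex 23.29 29.14 0.00
      vertex 23.29 0.00 0.00
      vertex 0.00 0.00 0.00
    endloop
  endfacet
  facet normal 0.0000 0.0000 -1.0000
    outer loop
      vertex 0.00 29.14 0.00
      vertex 23.29 29.14 0.00
      vertex 0.00 0.00 0.00
    endloop
  endfacet
  facet normal 0.0000 -1.0000 0.0000
    outer loop
      vertex 0.00 0.00 0.00
      vertex 23.29 0.00 0.00
      vertex 23.29 0.00 19.67
    endloop
  endfacet
  facet normal 0.0000 -1.0000 0.0000
    outer loop
      vertex 0.00 0.00 0.00
      vertex 23.29 0.00 19.67
      vertex 0.00 0.00 19.67
    endloop
  endfacet
  facet normal 0.0000 0.5595 0.8288
    outer loop
      vertex 0.00 0.00 19.67
      vertex 23.29 0.00 19.67
      vertex 23.29 29.14 0.00
    endloop
  endfacet
  facet normal 0.0000 0.5595 0.8288
    outer loop
      vertex 0.00 0.00 19.67
      vertex 23.29 29.14 0.00
      vertex 0.00 29.14 0.00
    endloop
  endfacet
  facet normal -1.0000 0.0000 0.0000
    outer loop
      vertex 0.00 0.00 19.67
      vertex 0.00 29.14 0.00
      vertex 0.00 0.00 0.00
    endloop
  endfacet
  facet normal 1.0000 0.0000 0.0000
    outer loop
      vertex 23.29 0.00 0.00
      vertex 23.29 29.14 0.00
      vertex 23.29 0.00 19.67
    endloop
  endfacet
endsolid part

The G0 Z moves step by Δz≈4.92 mm. The G1 loops shrink linearly with z, so the solid tapers from its base footprint up to z≈19.7. Closing with a flat bottom cap and the tapered top and triangulating gives 8 facets — a wedge (ramp): 23.3 × 29.1 mm base, rising to 19.7 mm along the y=0 edge and sloping linearly to z=0 at y=29.1.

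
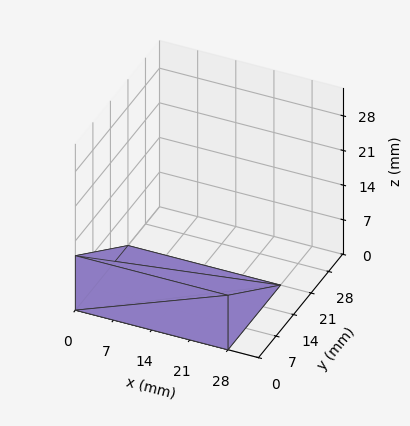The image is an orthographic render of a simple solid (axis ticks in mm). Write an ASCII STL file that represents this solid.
Reading the render: the shape is a wedge (ramp): 28 × 21 mm base, rising to 11 mm along the y=0 edge and sloping linearly to z=0 at y=21 (dimensions read to the nearest mm from the axis ticks). For the STL, each face is triangulated and given an outward normal.

solid part
  facet normal 0.0000 0.0000 -1.0000
    outer loop
      vertex 28.0 21.0 0.0
      vertex 28.0 0.0 0.0
      vertex 0.0 0.0 0.0
    endloop
  endfacet
  facet normal 0.0000 0.0000 -1.0000
    outer loop
      vertex 0.0 21.0 0.0
      vertex 28.0 21.0 0.0
      vertex 0.0 0.0 0.0
    endloop
  endfacet
  facet normal 0.0000 -1.0000 0.0000
    outer loop
      vertex 0.0 0.0 0.0
      vertex 28.0 0.0 0.0
      vertex 28.0 0.0 11.0
    endloop
  endfacet
  facet normal 0.0000 -1.0000 0.0000
    outer loop
      vertex 0.0 0.0 0.0
      vertex 28.0 0.0 11.0
      vertex 0.0 0.0 11.0
    endloop
  endfacet
  facet normal 0.0000 0.4640 0.8858
    outer loop
      vertex 0.0 0.0 11.0
      vertex 28.0 0.0 11.0
      vertex 28.0 21.0 0.0
    endloop
  endfacet
  facet normal 0.0000 0.4640 0.8858
    outer loop
      vertex 0.0 0.0 11.0
      vertex 28.0 21.0 0.0
      vertex 0.0 21.0 0.0
    endloop
  endfacet
  facet normal -1.0000 0.0000 0.0000
    outer loop
      vertex 0.0 0.0 11.0
      vertex 0.0 21.0 0.0
      vertex 0.0 0.0 0.0
    endloop
  endfacet
  facet normal 1.0000 0.0000 0.0000
    outer loop
      vertex 28.0 0.0 0.0
      vertex 28.0 21.0 0.0
      vertex 28.0 0.0 11.0
    endloop
  endfacet
endsolid part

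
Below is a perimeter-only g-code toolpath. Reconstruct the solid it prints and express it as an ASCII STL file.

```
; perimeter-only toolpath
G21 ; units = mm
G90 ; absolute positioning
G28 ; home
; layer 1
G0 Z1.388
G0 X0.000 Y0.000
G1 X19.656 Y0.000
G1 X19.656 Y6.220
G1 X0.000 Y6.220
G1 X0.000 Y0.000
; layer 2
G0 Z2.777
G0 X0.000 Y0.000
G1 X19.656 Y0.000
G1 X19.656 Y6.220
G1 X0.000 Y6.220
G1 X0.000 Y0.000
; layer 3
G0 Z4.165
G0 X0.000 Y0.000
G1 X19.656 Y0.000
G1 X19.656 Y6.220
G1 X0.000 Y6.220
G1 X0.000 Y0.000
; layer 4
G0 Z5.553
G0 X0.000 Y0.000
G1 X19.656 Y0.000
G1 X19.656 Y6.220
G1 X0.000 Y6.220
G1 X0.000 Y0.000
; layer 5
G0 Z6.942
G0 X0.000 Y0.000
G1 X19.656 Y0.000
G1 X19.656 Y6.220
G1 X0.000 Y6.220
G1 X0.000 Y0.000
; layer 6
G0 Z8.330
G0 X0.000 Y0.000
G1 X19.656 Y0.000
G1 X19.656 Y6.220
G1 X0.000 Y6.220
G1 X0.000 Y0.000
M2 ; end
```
solid part
  facet normal 0.0000 0.0000 -1.0000
    outer loop
      vertex 19.656 6.220 0.000
      vertex 19.656 0.000 0.000
      vertex 0.000 0.000 0.000
    endloop
  endfacet
  facet normal 0.0000 0.0000 -1.0000
    outer loop
      vertex 0.000 6.220 0.000
      vertex 19.656 6.220 0.000
      vertex 0.000 0.000 0.000
    endloop
  endfacet
  facet normal 0.0000 0.0000 1.0000
    outer loop
      vertex 0.000 0.000 8.330
      vertex 19.656 0.000 8.330
      vertex 19.656 6.220 8.330
    endloop
  endfacet
  facet normal 0.0000 0.0000 1.0000
    outer loop
      vertex 0.000 0.000 8.330
      vertex 19.656 6.220 8.330
      vertex 0.000 6.220 8.330
    endloop
  endfacet
  facet normal 0.0000 -1.0000 0.0000
    outer loop
      vertex 0.000 0.000 0.000
      vertex 19.656 0.000 0.000
      vertex 19.656 0.000 8.330
    endloop
  endfacet
  facet normal 0.0000 -1.0000 0.0000
    outer loop
      vertex 0.000 0.000 0.000
      vertex 19.656 0.000 8.330
      vertex 0.000 0.000 8.330
    endloop
  endfacet
  facet normal 0.0000 1.0000 0.0000
    outer loop
      vertex 19.656 6.220 8.330
      vertex 19.656 6.220 0.000
      vertex 0.000 6.220 0.000
    endloop
  endfacet
  facet normal 0.0000 1.0000 0.0000
    outer loop
      vertex 0.000 6.220 8.330
      vertex 19.656 6.220 8.330
      vertex 0.000 6.220 0.000
    endloop
  endfacet
  facet normal -1.0000 0.0000 0.0000
    outer loop
      vertex 0.000 6.220 8.330
      vertex 0.000 6.220 0.000
      vertex 0.000 0.000 0.000
    endloop
  endfacet
  facet normal -1.0000 0.0000 0.0000
    outer loop
      vertex 0.000 0.000 8.330
      vertex 0.000 6.220 8.330
      vertex 0.000 0.000 0.000
    endloop
  endfacet
  facet normal 1.0000 0.0000 0.0000
    outer loop
      vertex 19.656 0.000 0.000
      vertex 19.656 6.220 0.000
      vertex 19.656 6.220 8.330
    endloop
  endfacet
  facet normal 1.0000 0.0000 0.0000
    outer loop
      vertex 19.656 0.000 0.000
      vertex 19.656 6.220 8.330
      vertex 19.656 0.000 8.330
    endloop
  endfacet
endsolid part

The G0 Z moves step by Δz≈1.388 mm. Every layer's G1 loop is the same polygon, so the solid is a straight extrusion of it from z=0 to z≈8.33. Closing with flat bottom and top caps and triangulating gives 12 facets — a rectangular box, roughly 19.7 × 6.22 mm footprint and 8.33 mm tall.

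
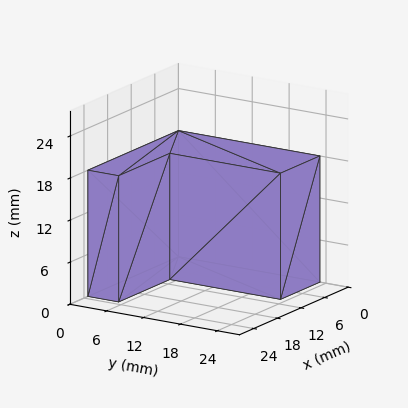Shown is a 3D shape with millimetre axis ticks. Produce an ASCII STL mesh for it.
Reading the render: the shape is an L-shaped prism: outer 23 × 23 mm, arm thicknesses ≈ 5 mm (horizontal) and 10 mm (vertical), extruded 18 mm in z (dimensions read to the nearest mm from the axis ticks). For the STL, each face is triangulated and given an outward normal.

solid part
  facet normal 0.0000 0.0000 -1.0000
    outer loop
      vertex 23.0 5.0 0.0
      vertex 23.0 0.0 0.0
      vertex 0.0 0.0 0.0
    endloop
  endfacet
  facet normal 0.0000 0.0000 -1.0000
    outer loop
      vertex 10.0 5.0 0.0
      vertex 23.0 5.0 0.0
      vertex 0.0 0.0 0.0
    endloop
  endfacet
  facet normal 0.0000 0.0000 -1.0000
    outer loop
      vertex 10.0 23.0 0.0
      vertex 10.0 5.0 0.0
      vertex 0.0 0.0 0.0
    endloop
  endfacet
  facet normal 0.0000 0.0000 -1.0000
    outer loop
      vertex 0.0 23.0 0.0
      vertex 10.0 23.0 0.0
      vertex 0.0 0.0 0.0
    endloop
  endfacet
  facet normal 0.0000 0.0000 1.0000
    outer loop
      vertex 0.0 0.0 18.0
      vertex 23.0 0.0 18.0
      vertex 23.0 5.0 18.0
    endloop
  endfacet
  facet normal 0.0000 0.0000 1.0000
    outer loop
      vertex 0.0 0.0 18.0
      vertex 23.0 5.0 18.0
      vertex 10.0 5.0 18.0
    endloop
  endfacet
  facet normal 0.0000 0.0000 1.0000
    outer loop
      vertex 0.0 0.0 18.0
      vertex 10.0 5.0 18.0
      vertex 10.0 23.0 18.0
    endloop
  endfacet
  facet normal 0.0000 0.0000 1.0000
    outer loop
      vertex 0.0 0.0 18.0
      vertex 10.0 23.0 18.0
      vertex 0.0 23.0 18.0
    endloop
  endfacet
  facet normal 0.0000 -1.0000 0.0000
    outer loop
      vertex 0.0 0.0 0.0
      vertex 23.0 0.0 0.0
      vertex 23.0 0.0 18.0
    endloop
  endfacet
  facet normal 0.0000 -1.0000 0.0000
    outer loop
      vertex 0.0 0.0 0.0
      vertex 23.0 0.0 18.0
      vertex 0.0 0.0 18.0
    endloop
  endfacet
  facet normal 1.0000 0.0000 0.0000
    outer loop
      vertex 23.0 0.0 0.0
      vertex 23.0 5.0 0.0
      vertex 23.0 5.0 18.0
    endloop
  endfacet
  facet normal 1.0000 0.0000 0.0000
    outer loop
      vertex 23.0 0.0 0.0
      vertex 23.0 5.0 18.0
      vertex 23.0 0.0 18.0
    endloop
  endfacet
  facet normal 0.0000 1.0000 0.0000
    outer loop
      vertex 23.0 5.0 0.0
      vertex 10.0 5.0 0.0
      vertex 10.0 5.0 18.0
    endloop
  endfacet
  facet normal 0.0000 1.0000 0.0000
    outer loop
      vertex 23.0 5.0 0.0
      vertex 10.0 5.0 18.0
      vertex 23.0 5.0 18.0
    endloop
  endfacet
  facet normal 1.0000 0.0000 0.0000
    outer loop
      vertex 10.0 5.0 0.0
      vertex 10.0 23.0 0.0
      vertex 10.0 23.0 18.0
    endloop
  endfacet
  facet normal 1.0000 0.0000 0.0000
    outer loop
      vertex 10.0 5.0 0.0
      vertex 10.0 23.0 18.0
      vertex 10.0 5.0 18.0
    endloop
  endfacet
  facet normal 0.0000 1.0000 0.0000
    outer loop
      vertex 10.0 23.0 0.0
      vertex 0.0 23.0 0.0
      vertex 0.0 23.0 18.0
    endloop
  endfacet
  facet normal 0.0000 1.0000 0.0000
    outer loop
      vertex 10.0 23.0 0.0
      vertex 0.0 23.0 18.0
      vertex 10.0 23.0 18.0
    endloop
  endfacet
  facet normal -1.0000 0.0000 0.0000
    outer loop
      vertex 0.0 23.0 0.0
      vertex 0.0 0.0 0.0
      vertex 0.0 0.0 18.0
    endloop
  endfacet
  facet normal -1.0000 0.0000 0.0000
    outer loop
      vertex 0.0 23.0 0.0
      vertex 0.0 0.0 18.0
      vertex 0.0 23.0 18.0
    endloop
  endfacet
endsolid part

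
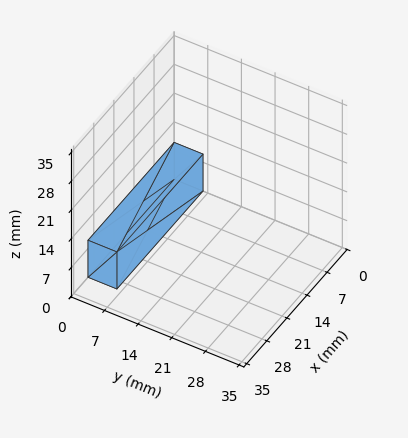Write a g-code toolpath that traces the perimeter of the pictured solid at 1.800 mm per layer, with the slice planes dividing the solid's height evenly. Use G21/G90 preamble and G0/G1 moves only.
Reading the render: the shape is a rectangular box, roughly 30 × 6 mm footprint and 9 mm tall (dimensions read to the nearest mm from the axis ticks). For the g-code, the solid's height is divided into equal slices at the stated Δz and each level perimeter traced with G1 moves after a G0 lift.

; perimeter-only toolpath
G21 ; units = mm
G90 ; absolute positioning
G28 ; home
; layer 1
G0 Z1.800
G0 X0.000 Y0.000
G1 X30.000 Y0.000
G1 X30.000 Y6.000
G1 X0.000 Y6.000
G1 X0.000 Y0.000
; layer 2
G0 Z3.600
G0 X0.000 Y0.000
G1 X30.000 Y0.000
G1 X30.000 Y6.000
G1 X0.000 Y6.000
G1 X0.000 Y0.000
; layer 3
G0 Z5.400
G0 X0.000 Y0.000
G1 X30.000 Y0.000
G1 X30.000 Y6.000
G1 X0.000 Y6.000
G1 X0.000 Y0.000
; layer 4
G0 Z7.200
G0 X0.000 Y0.000
G1 X30.000 Y0.000
G1 X30.000 Y6.000
G1 X0.000 Y6.000
G1 X0.000 Y0.000
; layer 5
G0 Z9.000
G0 X0.000 Y0.000
G1 X30.000 Y0.000
G1 X30.000 Y6.000
G1 X0.000 Y6.000
G1 X0.000 Y0.000
M2 ; end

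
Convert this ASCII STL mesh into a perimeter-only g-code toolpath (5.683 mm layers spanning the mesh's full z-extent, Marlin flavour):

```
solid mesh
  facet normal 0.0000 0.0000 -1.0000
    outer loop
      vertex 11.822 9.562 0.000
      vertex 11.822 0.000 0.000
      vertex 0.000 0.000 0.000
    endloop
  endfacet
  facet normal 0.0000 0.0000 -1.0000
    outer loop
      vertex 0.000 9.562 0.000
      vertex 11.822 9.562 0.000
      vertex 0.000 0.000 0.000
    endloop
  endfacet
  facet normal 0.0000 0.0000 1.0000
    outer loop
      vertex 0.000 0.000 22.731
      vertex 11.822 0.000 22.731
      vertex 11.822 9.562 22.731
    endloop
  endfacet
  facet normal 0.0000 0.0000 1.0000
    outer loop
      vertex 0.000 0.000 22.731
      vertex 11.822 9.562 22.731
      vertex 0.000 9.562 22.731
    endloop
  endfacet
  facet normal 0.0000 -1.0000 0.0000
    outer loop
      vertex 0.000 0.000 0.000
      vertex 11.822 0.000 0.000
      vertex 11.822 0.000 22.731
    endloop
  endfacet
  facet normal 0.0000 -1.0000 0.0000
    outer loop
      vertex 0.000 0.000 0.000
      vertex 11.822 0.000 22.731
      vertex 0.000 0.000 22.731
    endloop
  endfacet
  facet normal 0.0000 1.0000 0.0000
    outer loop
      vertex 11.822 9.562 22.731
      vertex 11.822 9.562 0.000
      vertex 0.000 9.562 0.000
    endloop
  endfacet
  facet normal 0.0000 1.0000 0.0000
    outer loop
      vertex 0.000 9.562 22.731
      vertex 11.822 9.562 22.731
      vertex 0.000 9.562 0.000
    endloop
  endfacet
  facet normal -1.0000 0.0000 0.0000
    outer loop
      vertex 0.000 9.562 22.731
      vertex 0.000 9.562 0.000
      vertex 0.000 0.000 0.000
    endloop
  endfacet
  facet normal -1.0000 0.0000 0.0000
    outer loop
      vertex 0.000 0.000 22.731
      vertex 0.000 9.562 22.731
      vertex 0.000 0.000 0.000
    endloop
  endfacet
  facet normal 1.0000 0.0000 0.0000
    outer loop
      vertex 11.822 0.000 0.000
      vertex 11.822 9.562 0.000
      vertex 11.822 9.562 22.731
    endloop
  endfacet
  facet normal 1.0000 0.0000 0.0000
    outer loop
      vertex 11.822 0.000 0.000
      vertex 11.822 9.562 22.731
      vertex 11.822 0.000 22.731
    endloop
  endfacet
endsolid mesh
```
; perimeter-only toolpath
G21 ; units = mm
G90 ; absolute positioning
G28 ; home
; layer 1
G0 Z5.683
G0 X0.000 Y0.000
G1 X11.822 Y0.000
G1 X11.822 Y9.562
G1 X0.000 Y9.562
G1 X0.000 Y0.000
; layer 2
G0 Z11.366
G0 X0.000 Y0.000
G1 X11.822 Y0.000
G1 X11.822 Y9.562
G1 X0.000 Y9.562
G1 X0.000 Y0.000
; layer 3
G0 Z17.048
G0 X0.000 Y0.000
G1 X11.822 Y0.000
G1 X11.822 Y9.562
G1 X0.000 Y9.562
G1 X0.000 Y0.000
; layer 4
G0 Z22.731
G0 X0.000 Y0.000
G1 X11.822 Y0.000
G1 X11.822 Y9.562
G1 X0.000 Y9.562
G1 X0.000 Y0.000
M2 ; end

The solid is a rectangular box, roughly 11.8 × 9.56 mm footprint and 22.7 mm tall. Slicing at Δz = 5.683 mm — 4 equal slices spanning the solid's height, so layer i sits at z = i·h/4 — gives 4 non-empty perimeters. Each is a 4-segment closed polygon; G0 lifts to the layer z and rapids to the start vertex, then G1 traces the edges.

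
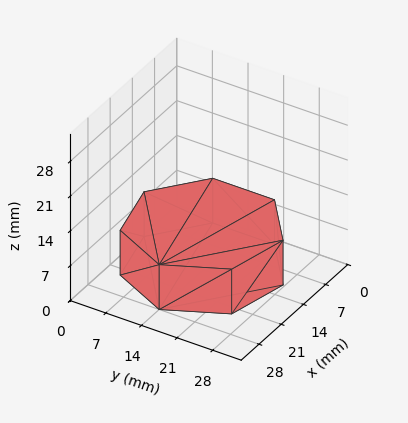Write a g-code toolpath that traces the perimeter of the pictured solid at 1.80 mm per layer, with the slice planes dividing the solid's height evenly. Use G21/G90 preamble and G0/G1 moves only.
Reading the render: the shape is a regular 7-sided prism (a cylinder approximated with 7 flat sides), circumscribed radius ≈ 14 mm, height ≈ 9 mm (dimensions read to the nearest mm from the axis ticks). For the g-code, the solid's height is divided into equal slices at the stated Δz and each level perimeter traced with G1 moves after a G0 lift.

; perimeter-only toolpath
G21 ; units = mm
G90 ; absolute positioning
G28 ; home
; layer 1
G0 Z1.80
G0 X28.00 Y14.00
G1 X22.73 Y24.95
G1 X10.88 Y27.65
G1 X1.39 Y20.07
G1 X1.39 Y7.93
G1 X10.88 Y0.35
G1 X22.73 Y3.05
G1 X28.00 Y14.00
; layer 2
G0 Z3.60
G0 X28.00 Y14.00
G1 X22.73 Y24.95
G1 X10.88 Y27.65
G1 X1.39 Y20.07
G1 X1.39 Y7.93
G1 X10.88 Y0.35
G1 X22.73 Y3.05
G1 X28.00 Y14.00
; layer 3
G0 Z5.40
G0 X28.00 Y14.00
G1 X22.73 Y24.95
G1 X10.88 Y27.65
G1 X1.39 Y20.07
G1 X1.39 Y7.93
G1 X10.88 Y0.35
G1 X22.73 Y3.05
G1 X28.00 Y14.00
; layer 4
G0 Z7.20
G0 X28.00 Y14.00
G1 X22.73 Y24.95
G1 X10.88 Y27.65
G1 X1.39 Y20.07
G1 X1.39 Y7.93
G1 X10.88 Y0.35
G1 X22.73 Y3.05
G1 X28.00 Y14.00
; layer 5
G0 Z9.00
G0 X28.00 Y14.00
G1 X22.73 Y24.95
G1 X10.88 Y27.65
G1 X1.39 Y20.07
G1 X1.39 Y7.93
G1 X10.88 Y0.35
G1 X22.73 Y3.05
G1 X28.00 Y14.00
M2 ; end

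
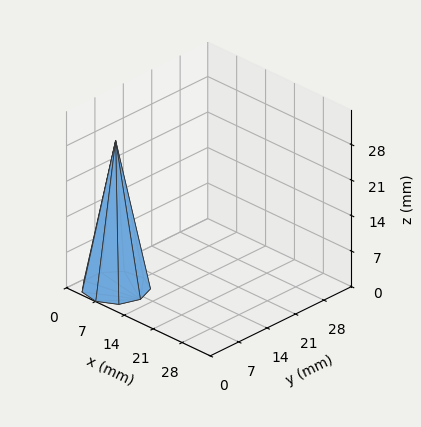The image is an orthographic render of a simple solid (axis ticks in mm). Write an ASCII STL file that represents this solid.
Reading the render: the shape is a regular 9-sided pyramid, base circumscribed radius ≈ 6 mm, apex at z ≈ 29 mm (dimensions read to the nearest mm from the axis ticks). For the STL, each face is triangulated and given an outward normal.

solid part
  facet normal 0.0000 0.0000 -1.0000
    outer loop
      vertex 7.0 11.9 0.0
      vertex 10.6 9.9 0.0
      vertex 12.0 6.0 0.0
    endloop
  endfacet
  facet normal 0.0000 0.0000 -1.0000
    outer loop
      vertex 3.0 11.2 0.0
      vertex 7.0 11.9 0.0
      vertex 12.0 6.0 0.0
    endloop
  endfacet
  facet normal 0.0000 0.0000 -1.0000
    outer loop
      vertex 0.4 8.1 0.0
      vertex 3.0 11.2 0.0
      vertex 12.0 6.0 0.0
    endloop
  endfacet
  facet normal 0.0000 0.0000 -1.0000
    outer loop
      vertex 0.4 3.9 0.0
      vertex 0.4 8.1 0.0
      vertex 12.0 6.0 0.0
    endloop
  endfacet
  facet normal 0.0000 0.0000 -1.0000
    outer loop
      vertex 3.0 0.8 0.0
      vertex 0.4 3.9 0.0
      vertex 12.0 6.0 0.0
    endloop
  endfacet
  facet normal 0.0000 0.0000 -1.0000
    outer loop
      vertex 7.0 0.1 0.0
      vertex 3.0 0.8 0.0
      vertex 12.0 6.0 0.0
    endloop
  endfacet
  facet normal 0.0000 0.0000 -1.0000
    outer loop
      vertex 10.6 2.1 0.0
      vertex 7.0 0.1 0.0
      vertex 12.0 6.0 0.0
    endloop
  endfacet
  facet normal 0.9238 0.3316 0.1911
    outer loop
      vertex 12.0 6.0 0.0
      vertex 10.6 9.9 0.0
      vertex 6.0 6.0 29.0
    endloop
  endfacet
  facet normal 0.4767 0.8581 0.1910
    outer loop
      vertex 10.6 9.9 0.0
      vertex 7.0 11.9 0.0
      vertex 6.0 6.0 29.0
    endloop
  endfacet
  facet normal -0.1692 0.9669 0.1909
    outer loop
      vertex 7.0 11.9 0.0
      vertex 3.0 11.2 0.0
      vertex 6.0 6.0 29.0
    endloop
  endfacet
  facet normal -0.7521 0.6308 0.1909
    outer loop
      vertex 3.0 11.2 0.0
      vertex 0.4 8.1 0.0
      vertex 6.0 6.0 29.0
    endloop
  endfacet
  facet normal -0.9819 0.0000 0.1896
    outer loop
      vertex 0.4 8.1 0.0
      vertex 0.4 3.9 0.0
      vertex 6.0 6.0 29.0
    endloop
  endfacet
  facet normal -0.7521 -0.6308 0.1909
    outer loop
      vertex 0.4 3.9 0.0
      vertex 3.0 0.8 0.0
      vertex 6.0 6.0 29.0
    endloop
  endfacet
  facet normal -0.1692 -0.9669 0.1909
    outer loop
      vertex 3.0 0.8 0.0
      vertex 7.0 0.1 0.0
      vertex 6.0 6.0 29.0
    endloop
  endfacet
  facet normal 0.4767 -0.8581 0.1910
    outer loop
      vertex 7.0 0.1 0.0
      vertex 10.6 2.1 0.0
      vertex 6.0 6.0 29.0
    endloop
  endfacet
  facet normal 0.9238 -0.3316 0.1911
    outer loop
      vertex 10.6 2.1 0.0
      vertex 12.0 6.0 0.0
      vertex 6.0 6.0 29.0
    endloop
  endfacet
endsolid part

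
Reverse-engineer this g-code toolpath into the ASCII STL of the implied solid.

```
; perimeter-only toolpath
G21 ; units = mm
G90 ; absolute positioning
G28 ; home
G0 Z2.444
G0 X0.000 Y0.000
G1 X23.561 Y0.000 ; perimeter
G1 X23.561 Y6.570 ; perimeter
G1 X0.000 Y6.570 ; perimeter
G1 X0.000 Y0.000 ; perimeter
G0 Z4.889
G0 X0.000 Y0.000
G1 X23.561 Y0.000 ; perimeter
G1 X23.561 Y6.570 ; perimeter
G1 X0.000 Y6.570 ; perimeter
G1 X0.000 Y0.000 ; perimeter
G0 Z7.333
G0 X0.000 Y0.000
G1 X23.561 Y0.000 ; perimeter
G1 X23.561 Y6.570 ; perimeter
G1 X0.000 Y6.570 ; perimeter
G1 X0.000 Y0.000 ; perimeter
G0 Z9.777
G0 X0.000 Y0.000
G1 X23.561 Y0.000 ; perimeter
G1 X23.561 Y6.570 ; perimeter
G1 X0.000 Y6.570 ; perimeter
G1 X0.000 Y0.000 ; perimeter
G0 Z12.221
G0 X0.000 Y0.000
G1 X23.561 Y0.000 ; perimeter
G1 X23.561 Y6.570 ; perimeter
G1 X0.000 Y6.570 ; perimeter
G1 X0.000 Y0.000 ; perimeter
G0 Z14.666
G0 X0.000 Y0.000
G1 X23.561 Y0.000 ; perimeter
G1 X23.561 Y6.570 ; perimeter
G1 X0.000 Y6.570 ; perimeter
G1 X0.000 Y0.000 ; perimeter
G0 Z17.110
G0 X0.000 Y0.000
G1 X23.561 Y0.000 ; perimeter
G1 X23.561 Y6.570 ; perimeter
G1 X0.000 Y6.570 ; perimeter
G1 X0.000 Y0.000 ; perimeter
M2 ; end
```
solid part
  facet normal 0.0000 0.0000 -1.0000
    outer loop
      vertex 23.561 6.570 0.000
      vertex 23.561 0.000 0.000
      vertex 0.000 0.000 0.000
    endloop
  endfacet
  facet normal 0.0000 0.0000 -1.0000
    outer loop
      vertex 0.000 6.570 0.000
      vertex 23.561 6.570 0.000
      vertex 0.000 0.000 0.000
    endloop
  endfacet
  facet normal 0.0000 0.0000 1.0000
    outer loop
      vertex 0.000 0.000 17.110
      vertex 23.561 0.000 17.110
      vertex 23.561 6.570 17.110
    endloop
  endfacet
  facet normal 0.0000 0.0000 1.0000
    outer loop
      vertex 0.000 0.000 17.110
      vertex 23.561 6.570 17.110
      vertex 0.000 6.570 17.110
    endloop
  endfacet
  facet normal 0.0000 -1.0000 0.0000
    outer loop
      vertex 0.000 0.000 0.000
      vertex 23.561 0.000 0.000
      vertex 23.561 0.000 17.110
    endloop
  endfacet
  facet normal 0.0000 -1.0000 0.0000
    outer loop
      vertex 0.000 0.000 0.000
      vertex 23.561 0.000 17.110
      vertex 0.000 0.000 17.110
    endloop
  endfacet
  facet normal 0.0000 1.0000 0.0000
    outer loop
      vertex 23.561 6.570 17.110
      vertex 23.561 6.570 0.000
      vertex 0.000 6.570 0.000
    endloop
  endfacet
  facet normal 0.0000 1.0000 0.0000
    outer loop
      vertex 0.000 6.570 17.110
      vertex 23.561 6.570 17.110
      vertex 0.000 6.570 0.000
    endloop
  endfacet
  facet normal -1.0000 0.0000 0.0000
    outer loop
      vertex 0.000 6.570 17.110
      vertex 0.000 6.570 0.000
      vertex 0.000 0.000 0.000
    endloop
  endfacet
  facet normal -1.0000 0.0000 0.0000
    outer loop
      vertex 0.000 0.000 17.110
      vertex 0.000 6.570 17.110
      vertex 0.000 0.000 0.000
    endloop
  endfacet
  facet normal 1.0000 0.0000 0.0000
    outer loop
      vertex 23.561 0.000 0.000
      vertex 23.561 6.570 0.000
      vertex 23.561 6.570 17.110
    endloop
  endfacet
  facet normal 1.0000 0.0000 0.0000
    outer loop
      vertex 23.561 0.000 0.000
      vertex 23.561 6.570 17.110
      vertex 23.561 0.000 17.110
    endloop
  endfacet
endsolid part

The G0 Z moves step by Δz≈2.444 mm. Every layer's G1 loop is the same polygon, so the solid is a straight extrusion of it from z=0 to z≈17.1. Closing with flat bottom and top caps and triangulating gives 12 facets — a rectangular box, roughly 23.6 × 6.57 mm footprint and 17.1 mm tall.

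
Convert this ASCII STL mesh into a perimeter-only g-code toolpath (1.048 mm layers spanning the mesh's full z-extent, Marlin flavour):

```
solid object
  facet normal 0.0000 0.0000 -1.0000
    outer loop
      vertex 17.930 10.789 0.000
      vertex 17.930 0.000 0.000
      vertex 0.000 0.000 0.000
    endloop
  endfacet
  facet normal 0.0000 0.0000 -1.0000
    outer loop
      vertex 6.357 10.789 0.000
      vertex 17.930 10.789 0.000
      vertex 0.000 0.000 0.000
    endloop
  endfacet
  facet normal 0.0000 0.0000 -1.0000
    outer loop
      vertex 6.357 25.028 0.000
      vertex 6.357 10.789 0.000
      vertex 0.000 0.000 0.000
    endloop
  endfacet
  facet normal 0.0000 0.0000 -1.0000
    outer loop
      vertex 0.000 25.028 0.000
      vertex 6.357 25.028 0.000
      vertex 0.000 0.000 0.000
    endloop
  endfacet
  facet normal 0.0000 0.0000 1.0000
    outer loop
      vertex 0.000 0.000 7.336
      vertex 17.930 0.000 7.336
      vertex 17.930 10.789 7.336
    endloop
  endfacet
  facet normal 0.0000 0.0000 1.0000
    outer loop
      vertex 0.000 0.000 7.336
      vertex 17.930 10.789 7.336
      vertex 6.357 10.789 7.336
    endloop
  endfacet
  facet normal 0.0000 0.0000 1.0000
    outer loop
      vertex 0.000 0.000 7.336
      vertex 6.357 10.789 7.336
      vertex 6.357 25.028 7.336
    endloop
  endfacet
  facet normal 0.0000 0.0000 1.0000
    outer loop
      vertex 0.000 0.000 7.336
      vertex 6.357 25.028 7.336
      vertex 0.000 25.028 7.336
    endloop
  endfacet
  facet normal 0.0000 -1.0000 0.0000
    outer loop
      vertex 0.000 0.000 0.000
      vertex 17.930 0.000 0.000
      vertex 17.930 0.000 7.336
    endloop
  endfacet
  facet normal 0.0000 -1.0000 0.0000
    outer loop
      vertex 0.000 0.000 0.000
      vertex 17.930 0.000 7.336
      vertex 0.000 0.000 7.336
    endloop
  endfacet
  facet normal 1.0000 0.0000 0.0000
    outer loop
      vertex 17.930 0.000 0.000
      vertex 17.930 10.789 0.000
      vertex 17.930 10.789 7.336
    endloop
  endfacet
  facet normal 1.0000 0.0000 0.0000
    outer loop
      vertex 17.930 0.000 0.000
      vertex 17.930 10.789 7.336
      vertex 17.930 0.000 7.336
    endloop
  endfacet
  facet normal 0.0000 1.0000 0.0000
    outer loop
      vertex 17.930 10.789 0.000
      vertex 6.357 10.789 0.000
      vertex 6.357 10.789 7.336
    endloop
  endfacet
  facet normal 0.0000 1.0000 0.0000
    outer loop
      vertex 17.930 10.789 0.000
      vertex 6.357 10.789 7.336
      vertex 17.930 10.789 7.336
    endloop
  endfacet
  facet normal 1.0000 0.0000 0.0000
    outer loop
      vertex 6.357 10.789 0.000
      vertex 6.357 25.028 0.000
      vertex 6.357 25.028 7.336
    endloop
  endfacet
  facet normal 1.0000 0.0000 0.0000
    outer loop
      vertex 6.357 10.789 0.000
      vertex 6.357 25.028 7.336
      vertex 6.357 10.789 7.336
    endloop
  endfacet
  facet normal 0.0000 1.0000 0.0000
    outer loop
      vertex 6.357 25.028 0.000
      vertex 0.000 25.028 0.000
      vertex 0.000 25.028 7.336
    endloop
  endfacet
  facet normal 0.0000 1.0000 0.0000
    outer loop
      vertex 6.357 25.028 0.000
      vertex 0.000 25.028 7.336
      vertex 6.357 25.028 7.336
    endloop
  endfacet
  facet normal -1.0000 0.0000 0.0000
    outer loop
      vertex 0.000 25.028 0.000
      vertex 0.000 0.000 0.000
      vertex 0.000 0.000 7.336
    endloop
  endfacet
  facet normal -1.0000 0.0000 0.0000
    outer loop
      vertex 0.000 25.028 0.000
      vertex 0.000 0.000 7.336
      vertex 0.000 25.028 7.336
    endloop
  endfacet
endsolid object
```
; perimeter-only toolpath
G21 ; units = mm
G90 ; absolute positioning
G28 ; home
; layer 1
G0 Z1.048
G0 X0.000 Y0.000
G1 X17.930 Y0.000
G1 X17.930 Y10.789
G1 X6.357 Y10.789
G1 X6.357 Y25.028
G1 X0.000 Y25.028
G1 X0.000 Y0.000
; layer 2
G0 Z2.096
G0 X0.000 Y0.000
G1 X17.930 Y0.000
G1 X17.930 Y10.789
G1 X6.357 Y10.789
G1 X6.357 Y25.028
G1 X0.000 Y25.028
G1 X0.000 Y0.000
; layer 3
G0 Z3.144
G0 X0.000 Y0.000
G1 X17.930 Y0.000
G1 X17.930 Y10.789
G1 X6.357 Y10.789
G1 X6.357 Y25.028
G1 X0.000 Y25.028
G1 X0.000 Y0.000
; layer 4
G0 Z4.192
G0 X0.000 Y0.000
G1 X17.930 Y0.000
G1 X17.930 Y10.789
G1 X6.357 Y10.789
G1 X6.357 Y25.028
G1 X0.000 Y25.028
G1 X0.000 Y0.000
; layer 5
G0 Z5.240
G0 X0.000 Y0.000
G1 X17.930 Y0.000
G1 X17.930 Y10.789
G1 X6.357 Y10.789
G1 X6.357 Y25.028
G1 X0.000 Y25.028
G1 X0.000 Y0.000
; layer 6
G0 Z6.288
G0 X0.000 Y0.000
G1 X17.930 Y0.000
G1 X17.930 Y10.789
G1 X6.357 Y10.789
G1 X6.357 Y25.028
G1 X0.000 Y25.028
G1 X0.000 Y0.000
; layer 7
G0 Z7.336
G0 X0.000 Y0.000
G1 X17.930 Y0.000
G1 X17.930 Y10.789
G1 X6.357 Y10.789
G1 X6.357 Y25.028
G1 X0.000 Y25.028
G1 X0.000 Y0.000
M2 ; end

The solid is an L-shaped prism: outer 17.9 × 25 mm, arm thicknesses ≈ 10.8 mm (horizontal) and 6.36 mm (vertical), extruded 7.34 mm in z. Slicing at Δz = 1.048 mm — 7 equal slices spanning the solid's height, so layer i sits at z = i·h/7 — gives 7 non-empty perimeters. Each is a 6-segment closed polygon; G0 lifts to the layer z and rapids to the start vertex, then G1 traces the edges.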